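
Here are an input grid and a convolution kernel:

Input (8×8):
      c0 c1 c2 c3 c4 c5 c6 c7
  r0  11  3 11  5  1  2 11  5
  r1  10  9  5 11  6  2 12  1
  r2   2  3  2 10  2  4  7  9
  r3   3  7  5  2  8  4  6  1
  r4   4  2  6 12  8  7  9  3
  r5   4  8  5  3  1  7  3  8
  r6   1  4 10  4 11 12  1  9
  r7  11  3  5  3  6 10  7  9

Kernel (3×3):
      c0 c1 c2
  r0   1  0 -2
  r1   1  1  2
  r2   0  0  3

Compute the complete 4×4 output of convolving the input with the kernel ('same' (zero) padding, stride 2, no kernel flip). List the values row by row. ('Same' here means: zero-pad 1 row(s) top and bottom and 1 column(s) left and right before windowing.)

44 57 16 26
11 18 39 32
18 44 49 48
2 33 58 49

Output[0,0]: The receptive field on the zero-padded input at this output position is [0 0 0 / 0 11 3 / 0 10 9]. Elementwise product with the kernel and sum: 0·1 + 0·-2 + 0·1 + 11·1 + 3·2 + 9·3.
Output[0,1]: The receptive field on the zero-padded input at this output position is [0 0 0 / 3 11 5 / 9 5 11]. Elementwise product with the kernel and sum: 0·1 + 0·-2 + 3·1 + 11·1 + 5·2 + 11·3.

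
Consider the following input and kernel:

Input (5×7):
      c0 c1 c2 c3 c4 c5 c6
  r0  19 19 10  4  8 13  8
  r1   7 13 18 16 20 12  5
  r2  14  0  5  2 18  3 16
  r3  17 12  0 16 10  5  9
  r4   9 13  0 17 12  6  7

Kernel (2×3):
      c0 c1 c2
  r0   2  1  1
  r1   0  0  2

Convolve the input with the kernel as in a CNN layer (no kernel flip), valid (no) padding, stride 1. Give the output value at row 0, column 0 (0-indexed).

The receptive field on the input at this output position is [19 19 10 / 7 13 18]. Elementwise product with the kernel and sum: 19·2 + 19·1 + 10·1 + 18·2.

103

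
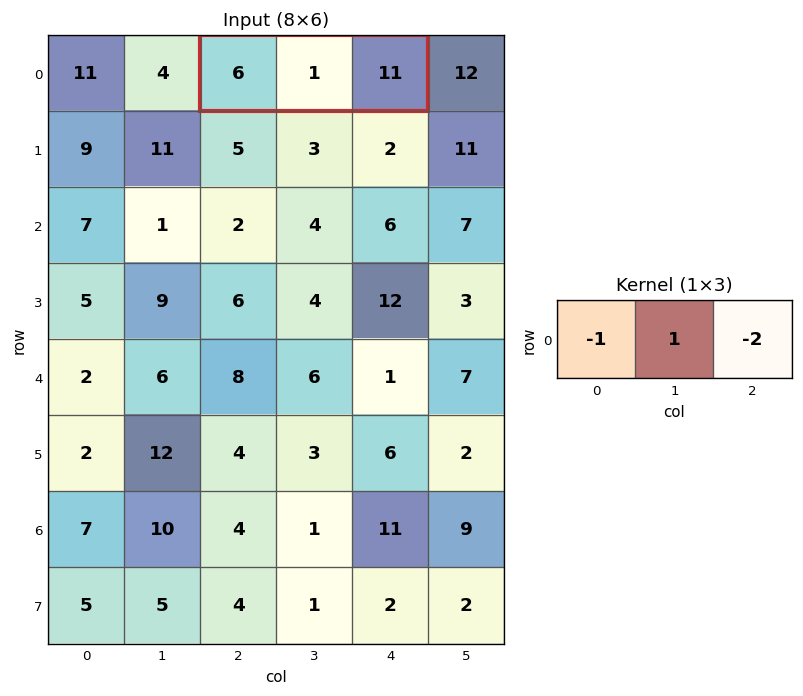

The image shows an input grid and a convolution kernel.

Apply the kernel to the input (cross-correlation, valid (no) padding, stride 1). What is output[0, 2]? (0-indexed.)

-27

The receptive field on the input at this output position is [6 1 11]. Elementwise product with the kernel and sum: 6·-1 + 1·1 + 11·-2.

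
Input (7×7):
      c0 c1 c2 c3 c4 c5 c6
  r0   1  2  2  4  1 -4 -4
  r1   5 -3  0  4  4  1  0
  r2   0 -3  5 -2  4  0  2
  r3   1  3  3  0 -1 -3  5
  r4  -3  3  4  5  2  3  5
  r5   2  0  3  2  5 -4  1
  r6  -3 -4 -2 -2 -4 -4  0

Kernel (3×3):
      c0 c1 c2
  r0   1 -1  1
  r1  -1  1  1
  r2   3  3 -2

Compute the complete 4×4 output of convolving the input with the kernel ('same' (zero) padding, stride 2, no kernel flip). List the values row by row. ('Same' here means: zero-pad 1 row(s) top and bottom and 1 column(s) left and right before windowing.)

24 -13 15 3
-14 25 10 9
8 11 27 -15
-9 -1 -13 -1

Output[0,0]: The receptive field on the zero-padded input at this output position is [0 0 0 / 0 1 2 / 0 5 -3]. Elementwise product with the kernel and sum: 0·1 + 0·-1 + 0·1 + 0·-1 + 1·1 + 2·1 + 0·3 + 5·3 + -3·-2.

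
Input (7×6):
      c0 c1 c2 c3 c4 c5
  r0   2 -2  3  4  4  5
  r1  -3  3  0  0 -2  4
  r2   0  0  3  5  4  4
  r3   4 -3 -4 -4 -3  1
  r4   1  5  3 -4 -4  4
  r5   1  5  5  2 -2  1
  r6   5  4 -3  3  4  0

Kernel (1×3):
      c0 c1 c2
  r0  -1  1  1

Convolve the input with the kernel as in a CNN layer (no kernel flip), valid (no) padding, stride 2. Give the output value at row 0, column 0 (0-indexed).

-1

The receptive field on the input at this output position is [2 -2 3]. Elementwise product with the kernel and sum: 2·-1 + -2·1 + 3·1.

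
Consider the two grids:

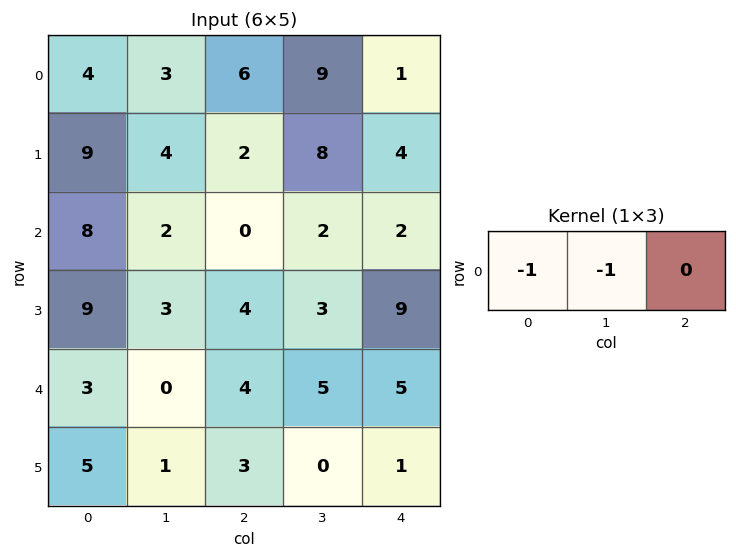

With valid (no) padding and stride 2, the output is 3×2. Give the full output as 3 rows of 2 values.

-7 -15
-10 -2
-3 -9

Output[0,0]: The receptive field on the input at this output position is [4 3 6]. Elementwise product with the kernel and sum: 4·-1 + 3·-1.
Output[0,1]: The receptive field on the input at this output position is [6 9 1]. Elementwise product with the kernel and sum: 6·-1 + 9·-1.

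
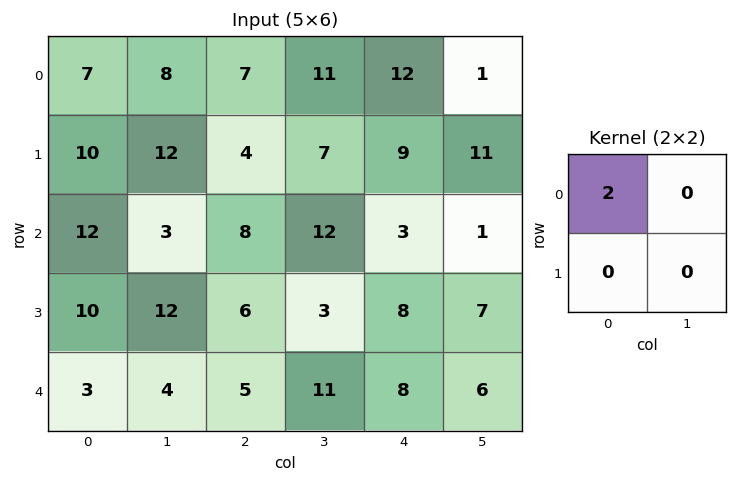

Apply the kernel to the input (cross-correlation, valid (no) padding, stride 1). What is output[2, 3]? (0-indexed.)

The receptive field on the input at this output position is [12 3 / 3 8]. Elementwise product with the kernel and sum: 12·2.

24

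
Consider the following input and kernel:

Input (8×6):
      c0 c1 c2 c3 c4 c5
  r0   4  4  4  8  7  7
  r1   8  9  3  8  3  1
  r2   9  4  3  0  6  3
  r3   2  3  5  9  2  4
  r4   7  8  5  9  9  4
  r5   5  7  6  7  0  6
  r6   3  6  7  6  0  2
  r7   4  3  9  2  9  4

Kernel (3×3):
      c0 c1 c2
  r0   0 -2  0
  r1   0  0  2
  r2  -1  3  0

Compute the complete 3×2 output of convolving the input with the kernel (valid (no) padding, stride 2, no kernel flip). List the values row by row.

Output[0,0]: The receptive field on the input at this output position is [4 4 4 / 8 9 3 / 9 4 3]. Elementwise product with the kernel and sum: 4·-2 + 3·2 + 9·-1 + 4·3.
Output[0,1]: The receptive field on the input at this output position is [4 8 7 / 3 8 3 / 3 0 6]. Elementwise product with the kernel and sum: 8·-2 + 3·2 + 3·-1 + 0·3.

1 -13
19 26
11 -7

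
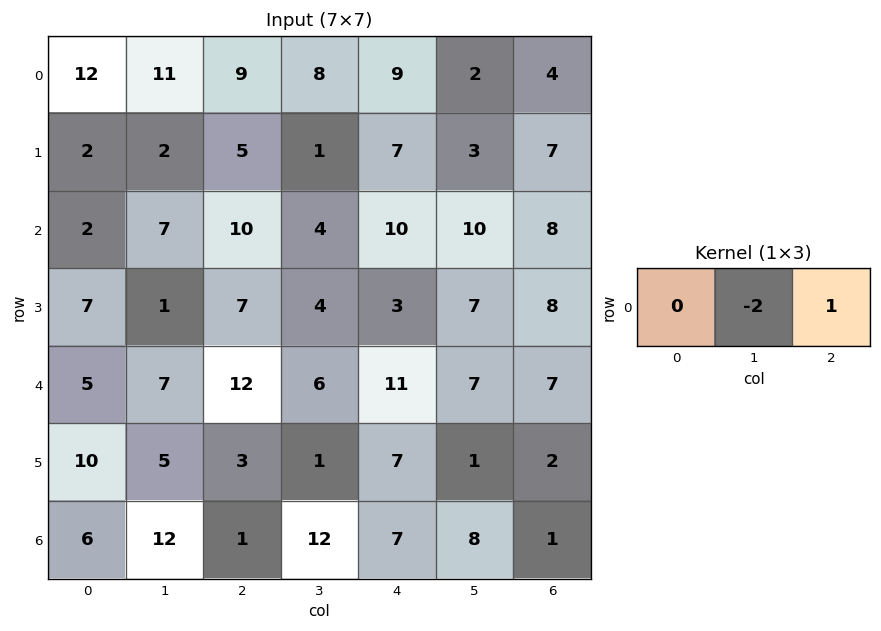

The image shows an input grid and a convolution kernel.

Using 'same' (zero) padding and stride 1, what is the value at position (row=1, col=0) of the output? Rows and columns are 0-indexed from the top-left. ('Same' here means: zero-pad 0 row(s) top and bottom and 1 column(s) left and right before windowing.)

The receptive field on the zero-padded input at this output position is [0 2 2]. Elementwise product with the kernel and sum: 2·-2 + 2·1.

-2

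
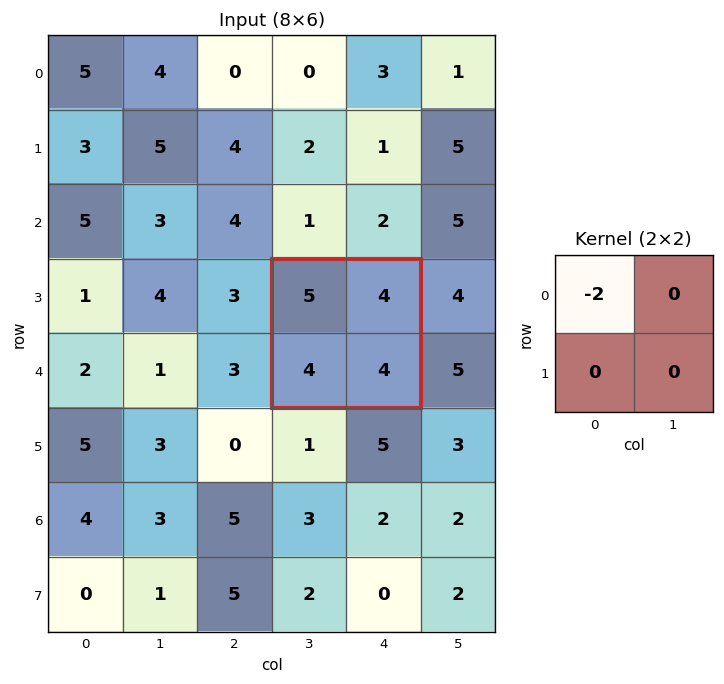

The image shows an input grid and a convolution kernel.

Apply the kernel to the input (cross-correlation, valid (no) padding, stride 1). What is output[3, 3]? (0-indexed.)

-10

The receptive field on the input at this output position is [5 4 / 4 4]. Elementwise product with the kernel and sum: 5·-2.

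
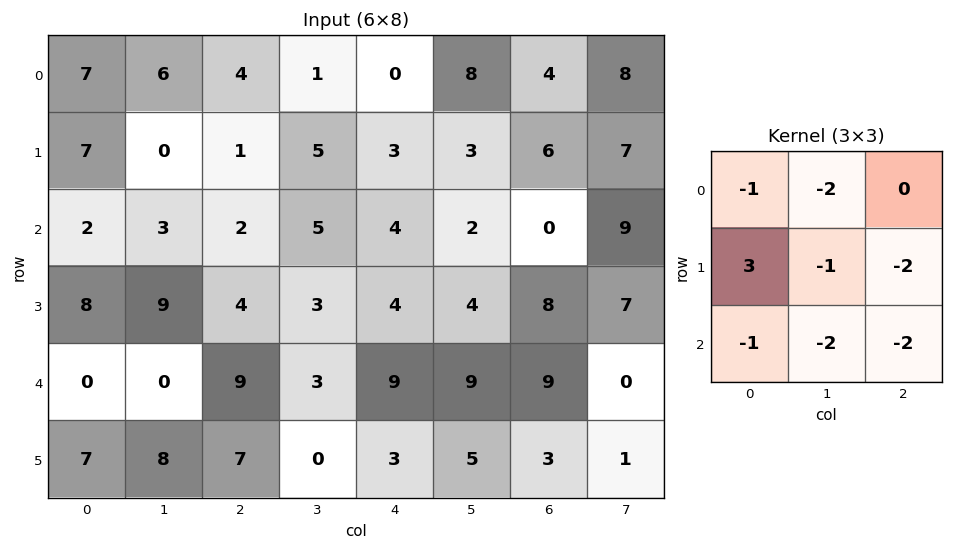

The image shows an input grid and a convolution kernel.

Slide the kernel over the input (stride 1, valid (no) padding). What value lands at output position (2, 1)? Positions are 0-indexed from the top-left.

The receptive field on the input at this output position is [3 2 5 / 9 4 3 / 0 9 3]. Elementwise product with the kernel and sum: 3·-1 + 2·-2 + 9·3 + 4·-1 + 3·-2 + 0·-1 + 9·-2 + 3·-2.

-14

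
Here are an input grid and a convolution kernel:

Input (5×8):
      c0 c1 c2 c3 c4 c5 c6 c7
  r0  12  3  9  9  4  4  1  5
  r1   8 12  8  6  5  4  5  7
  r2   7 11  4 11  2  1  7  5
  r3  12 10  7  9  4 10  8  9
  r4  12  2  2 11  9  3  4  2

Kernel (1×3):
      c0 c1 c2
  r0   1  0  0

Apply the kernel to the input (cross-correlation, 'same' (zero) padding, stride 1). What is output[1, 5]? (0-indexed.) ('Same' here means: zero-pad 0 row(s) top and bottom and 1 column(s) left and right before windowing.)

5

The receptive field on the zero-padded input at this output position is [5 4 5]. Elementwise product with the kernel and sum: 5·1.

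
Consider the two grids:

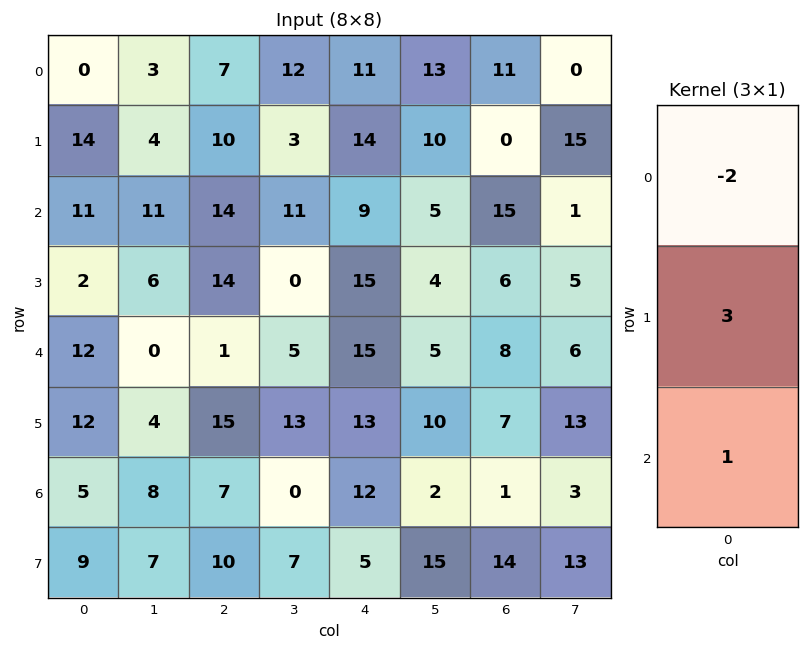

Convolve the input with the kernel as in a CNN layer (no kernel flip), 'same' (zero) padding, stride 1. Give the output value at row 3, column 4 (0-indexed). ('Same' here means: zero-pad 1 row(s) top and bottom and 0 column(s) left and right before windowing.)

The receptive field on the zero-padded input at this output position is [9 / 15 / 15]. Elementwise product with the kernel and sum: 9·-2 + 15·3 + 15·1.

42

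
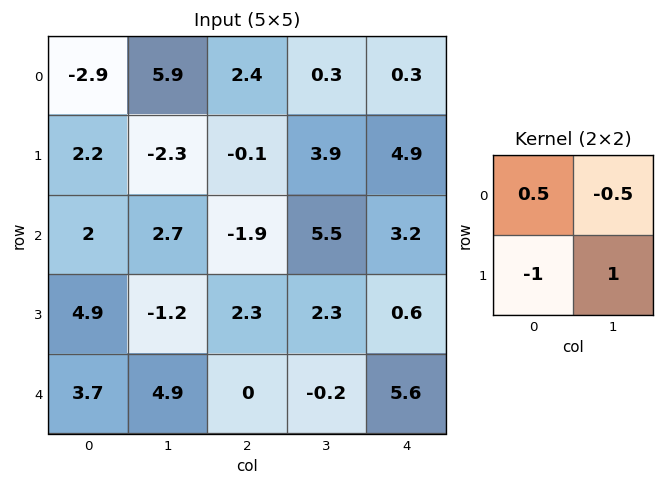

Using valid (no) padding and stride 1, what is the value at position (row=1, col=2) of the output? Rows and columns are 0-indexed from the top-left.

The receptive field on the input at this output position is [-0.1 3.9 / -1.9 5.5]. Elementwise product with the kernel and sum: -0.1·0.5 + 3.9·-0.5 + -1.9·-1 + 5.5·1.

5.4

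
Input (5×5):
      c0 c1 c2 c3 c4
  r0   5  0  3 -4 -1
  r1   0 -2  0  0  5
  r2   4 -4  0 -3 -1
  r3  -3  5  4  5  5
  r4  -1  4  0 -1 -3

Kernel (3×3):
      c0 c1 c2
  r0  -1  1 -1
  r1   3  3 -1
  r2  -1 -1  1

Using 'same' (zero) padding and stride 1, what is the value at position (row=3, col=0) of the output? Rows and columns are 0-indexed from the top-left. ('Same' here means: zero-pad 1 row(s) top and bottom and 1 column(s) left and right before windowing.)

The receptive field on the zero-padded input at this output position is [0 4 -4 / 0 -3 5 / 0 -1 4]. Elementwise product with the kernel and sum: 0·-1 + 4·1 + -4·-1 + 0·3 + -3·3 + 5·-1 + 0·-1 + -1·-1 + 4·1.

-1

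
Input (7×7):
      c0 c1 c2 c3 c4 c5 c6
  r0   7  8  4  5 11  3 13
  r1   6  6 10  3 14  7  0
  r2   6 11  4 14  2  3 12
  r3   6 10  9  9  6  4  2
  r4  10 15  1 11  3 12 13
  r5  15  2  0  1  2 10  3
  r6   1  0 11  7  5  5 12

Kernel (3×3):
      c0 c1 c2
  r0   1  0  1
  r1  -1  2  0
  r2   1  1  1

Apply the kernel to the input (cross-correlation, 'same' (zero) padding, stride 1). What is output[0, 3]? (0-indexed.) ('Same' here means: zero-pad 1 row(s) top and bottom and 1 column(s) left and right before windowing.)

The receptive field on the zero-padded input at this output position is [0 0 0 / 4 5 11 / 10 3 14]. Elementwise product with the kernel and sum: 0·1 + 0·1 + 4·-1 + 5·2 + 10·1 + 3·1 + 14·1.

33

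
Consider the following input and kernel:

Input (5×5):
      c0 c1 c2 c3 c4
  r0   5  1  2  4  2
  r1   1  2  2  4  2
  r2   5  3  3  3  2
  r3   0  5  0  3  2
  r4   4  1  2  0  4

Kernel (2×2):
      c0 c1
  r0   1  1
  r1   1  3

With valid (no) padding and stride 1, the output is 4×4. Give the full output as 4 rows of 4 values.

13 11 20 16
17 16 18 15
23 11 15 14
12 12 5 17

Output[0,0]: The receptive field on the input at this output position is [5 1 / 1 2]. Elementwise product with the kernel and sum: 5·1 + 1·1 + 1·1 + 2·3.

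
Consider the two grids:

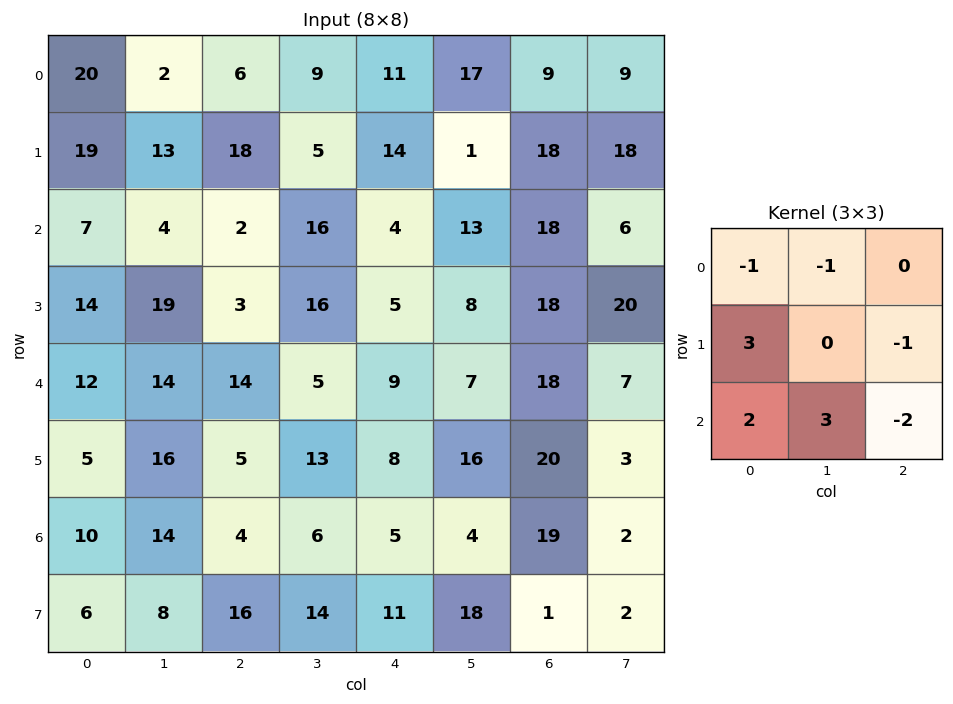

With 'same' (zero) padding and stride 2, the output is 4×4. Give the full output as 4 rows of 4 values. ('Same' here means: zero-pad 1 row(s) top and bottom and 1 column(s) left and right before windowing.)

Output[0,0]: The receptive field on the zero-padded input at this output position is [0 0 0 / 0 20 2 / 0 19 13]. Elementwise product with the kernel and sum: 0·-1 + 0·-1 + 0·3 + 2·-1 + 0·2 + 19·3 + 13·-2.

29 67 60 62
-19 -20 47 44
-45 36 5 74
-17 51 18 9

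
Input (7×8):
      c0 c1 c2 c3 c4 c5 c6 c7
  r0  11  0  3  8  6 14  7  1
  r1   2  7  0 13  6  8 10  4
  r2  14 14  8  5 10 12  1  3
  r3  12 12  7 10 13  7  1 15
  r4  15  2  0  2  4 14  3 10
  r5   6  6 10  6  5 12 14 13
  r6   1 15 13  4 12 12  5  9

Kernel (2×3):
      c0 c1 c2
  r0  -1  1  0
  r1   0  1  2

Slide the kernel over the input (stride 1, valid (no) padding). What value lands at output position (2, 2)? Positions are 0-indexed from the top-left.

33

The receptive field on the input at this output position is [8 5 10 / 7 10 13]. Elementwise product with the kernel and sum: 8·-1 + 5·1 + 10·1 + 13·2.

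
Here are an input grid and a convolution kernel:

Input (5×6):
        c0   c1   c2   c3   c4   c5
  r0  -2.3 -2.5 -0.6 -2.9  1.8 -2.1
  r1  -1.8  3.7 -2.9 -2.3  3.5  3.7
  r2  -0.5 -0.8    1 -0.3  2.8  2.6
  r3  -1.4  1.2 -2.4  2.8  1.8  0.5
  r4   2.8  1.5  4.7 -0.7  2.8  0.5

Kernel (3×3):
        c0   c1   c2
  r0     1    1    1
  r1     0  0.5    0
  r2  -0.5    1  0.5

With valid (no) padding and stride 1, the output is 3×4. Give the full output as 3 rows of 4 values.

Output[0,0]: The receptive field on the input at this output position is [-2.3 -2.5 -0.6 / -1.8 3.7 -2.9 / -0.5 -0.8 1]. Elementwise product with the kernel and sum: -2.3·1 + -2.5·1 + -0.6·1 + 3.7·0.5 + -0.5·-0.5 + -0.8·1 + 1·0.5.

-3.6 -6.2 -2.25 2.8
-0.7 -2.6 3.05 6.95
2.75 2.3 3.25 9.4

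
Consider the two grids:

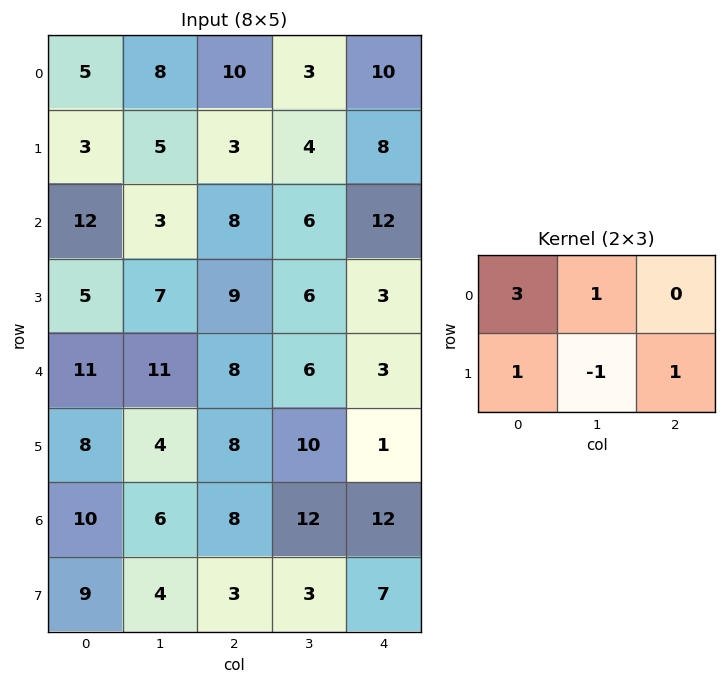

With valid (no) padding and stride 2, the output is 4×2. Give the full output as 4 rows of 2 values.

24 40
46 36
56 29
44 43

Output[0,0]: The receptive field on the input at this output position is [5 8 10 / 3 5 3]. Elementwise product with the kernel and sum: 5·3 + 8·1 + 3·1 + 5·-1 + 3·1.
Output[0,1]: The receptive field on the input at this output position is [10 3 10 / 3 4 8]. Elementwise product with the kernel and sum: 10·3 + 3·1 + 3·1 + 4·-1 + 8·1.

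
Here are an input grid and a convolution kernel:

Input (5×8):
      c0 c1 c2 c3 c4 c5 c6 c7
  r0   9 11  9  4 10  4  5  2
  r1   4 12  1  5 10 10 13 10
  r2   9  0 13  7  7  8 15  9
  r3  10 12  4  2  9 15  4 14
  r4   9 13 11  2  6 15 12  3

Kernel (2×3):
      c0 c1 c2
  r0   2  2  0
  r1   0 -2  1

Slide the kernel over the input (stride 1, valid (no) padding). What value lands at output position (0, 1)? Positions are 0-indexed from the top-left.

The receptive field on the input at this output position is [11 9 4 / 12 1 5]. Elementwise product with the kernel and sum: 11·2 + 9·2 + 1·-2 + 5·1.

43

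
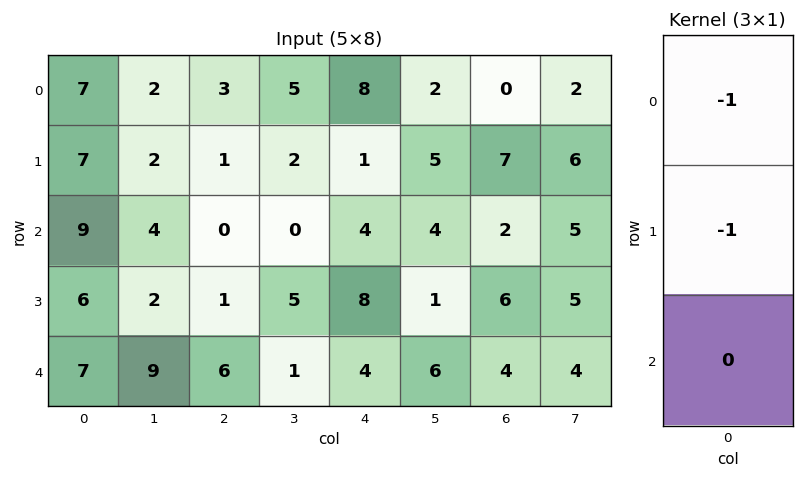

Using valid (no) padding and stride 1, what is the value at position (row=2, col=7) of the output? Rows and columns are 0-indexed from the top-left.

-10

The receptive field on the input at this output position is [5 / 5 / 4]. Elementwise product with the kernel and sum: 5·-1 + 5·-1.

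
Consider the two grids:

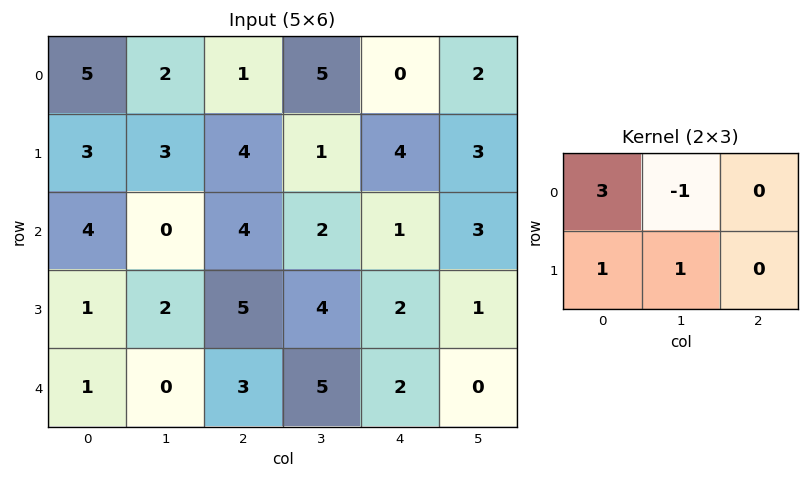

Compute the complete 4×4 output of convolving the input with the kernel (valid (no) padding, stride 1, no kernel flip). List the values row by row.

19 12 3 20
10 9 17 2
15 3 19 11
2 4 19 17

Output[0,0]: The receptive field on the input at this output position is [5 2 1 / 3 3 4]. Elementwise product with the kernel and sum: 5·3 + 2·-1 + 3·1 + 3·1.
Output[0,1]: The receptive field on the input at this output position is [2 1 5 / 3 4 1]. Elementwise product with the kernel and sum: 2·3 + 1·-1 + 3·1 + 4·1.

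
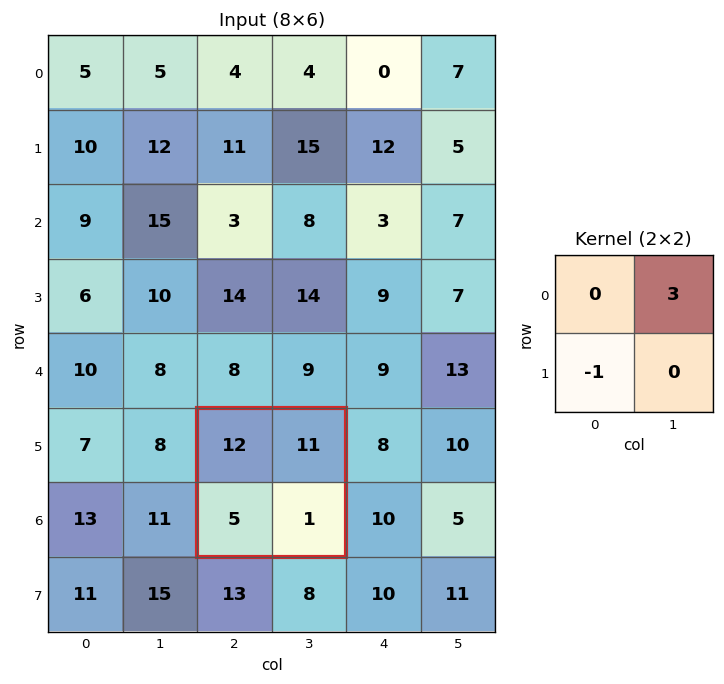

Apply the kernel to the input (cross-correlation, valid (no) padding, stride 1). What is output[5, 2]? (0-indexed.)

The receptive field on the input at this output position is [12 11 / 5 1]. Elementwise product with the kernel and sum: 11·3 + 5·-1.

28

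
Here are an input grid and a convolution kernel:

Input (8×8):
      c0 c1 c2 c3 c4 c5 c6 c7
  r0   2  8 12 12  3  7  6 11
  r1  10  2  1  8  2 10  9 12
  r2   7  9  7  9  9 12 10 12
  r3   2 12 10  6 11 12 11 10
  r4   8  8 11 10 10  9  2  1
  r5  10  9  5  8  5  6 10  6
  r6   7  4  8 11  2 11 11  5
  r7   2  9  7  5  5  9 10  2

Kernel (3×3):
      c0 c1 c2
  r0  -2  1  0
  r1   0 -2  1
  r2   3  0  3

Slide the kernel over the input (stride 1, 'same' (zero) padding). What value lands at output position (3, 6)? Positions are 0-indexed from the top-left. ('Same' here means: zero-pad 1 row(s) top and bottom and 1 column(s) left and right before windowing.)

The receptive field on the zero-padded input at this output position is [12 10 12 / 12 11 10 / 9 2 1]. Elementwise product with the kernel and sum: 12·-2 + 10·1 + 11·-2 + 10·1 + 9·3 + 1·3.

4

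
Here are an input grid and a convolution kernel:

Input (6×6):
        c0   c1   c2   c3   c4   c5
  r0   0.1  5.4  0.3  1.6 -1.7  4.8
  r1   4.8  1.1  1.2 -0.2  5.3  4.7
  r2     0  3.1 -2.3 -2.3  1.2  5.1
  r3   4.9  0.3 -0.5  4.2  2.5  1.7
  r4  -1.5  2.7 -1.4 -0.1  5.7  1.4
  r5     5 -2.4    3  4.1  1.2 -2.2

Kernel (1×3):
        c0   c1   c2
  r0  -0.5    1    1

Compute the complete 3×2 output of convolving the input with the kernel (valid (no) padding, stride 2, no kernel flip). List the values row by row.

Output[0,0]: The receptive field on the input at this output position is [0.1 5.4 0.3]. Elementwise product with the kernel and sum: 0.1·-0.5 + 5.4·1 + 0.3·1.

5.65 -0.25
0.8 0.05
2.05 6.3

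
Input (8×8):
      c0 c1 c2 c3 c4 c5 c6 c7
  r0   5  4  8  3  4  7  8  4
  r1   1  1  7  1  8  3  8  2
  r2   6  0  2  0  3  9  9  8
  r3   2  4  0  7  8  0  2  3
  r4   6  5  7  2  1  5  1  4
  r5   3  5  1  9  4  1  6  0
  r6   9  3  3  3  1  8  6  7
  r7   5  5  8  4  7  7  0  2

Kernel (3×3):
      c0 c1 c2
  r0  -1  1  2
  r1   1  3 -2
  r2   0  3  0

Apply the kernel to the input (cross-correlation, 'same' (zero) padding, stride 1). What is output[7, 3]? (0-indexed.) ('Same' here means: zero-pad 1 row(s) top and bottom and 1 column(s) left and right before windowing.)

8

The receptive field on the zero-padded input at this output position is [3 3 1 / 8 4 7 / 0 0 0]. Elementwise product with the kernel and sum: 3·-1 + 3·1 + 1·2 + 8·1 + 4·3 + 7·-2 + 0·3.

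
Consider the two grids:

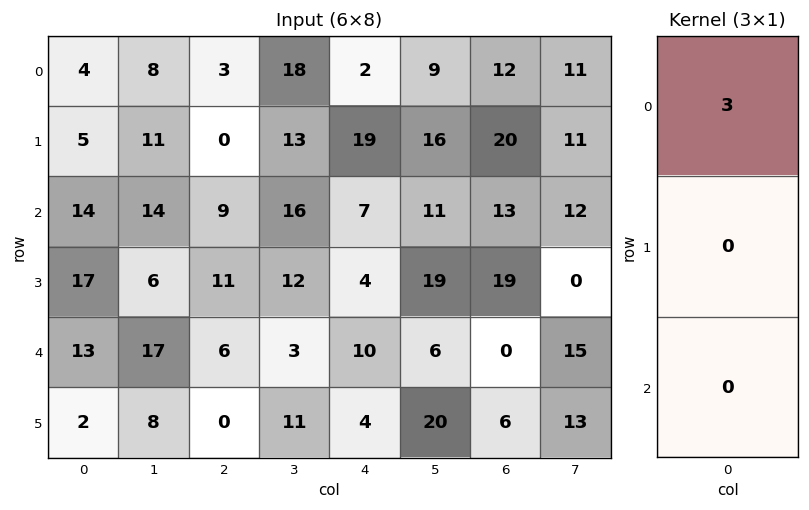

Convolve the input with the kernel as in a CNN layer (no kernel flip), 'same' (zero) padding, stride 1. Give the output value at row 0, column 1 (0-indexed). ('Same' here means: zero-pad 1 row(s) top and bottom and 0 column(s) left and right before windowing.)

0

The receptive field on the zero-padded input at this output position is [0 / 8 / 11]. Elementwise product with the kernel and sum: 0·3.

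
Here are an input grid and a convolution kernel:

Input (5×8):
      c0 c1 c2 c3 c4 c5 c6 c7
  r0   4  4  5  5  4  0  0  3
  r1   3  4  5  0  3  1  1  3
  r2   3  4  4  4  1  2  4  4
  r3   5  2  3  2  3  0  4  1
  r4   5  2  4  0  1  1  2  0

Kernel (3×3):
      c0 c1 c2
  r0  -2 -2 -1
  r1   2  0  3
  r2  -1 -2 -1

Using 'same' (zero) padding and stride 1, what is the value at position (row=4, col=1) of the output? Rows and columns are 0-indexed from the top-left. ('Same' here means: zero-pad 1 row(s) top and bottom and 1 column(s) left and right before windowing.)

The receptive field on the zero-padded input at this output position is [5 2 3 / 5 2 4 / 0 0 0]. Elementwise product with the kernel and sum: 5·-2 + 2·-2 + 3·-1 + 5·2 + 4·3 + 0·-1 + 0·-2 + 0·-1.

5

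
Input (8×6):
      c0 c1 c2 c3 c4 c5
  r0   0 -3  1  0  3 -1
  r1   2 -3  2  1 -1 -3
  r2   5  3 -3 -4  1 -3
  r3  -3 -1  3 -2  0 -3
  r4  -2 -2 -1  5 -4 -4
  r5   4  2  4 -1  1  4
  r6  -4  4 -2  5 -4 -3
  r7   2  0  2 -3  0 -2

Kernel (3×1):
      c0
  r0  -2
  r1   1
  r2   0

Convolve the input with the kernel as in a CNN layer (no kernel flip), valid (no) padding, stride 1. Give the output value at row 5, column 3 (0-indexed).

7

The receptive field on the input at this output position is [-1 / 5 / -3]. Elementwise product with the kernel and sum: -1·-2 + 5·1.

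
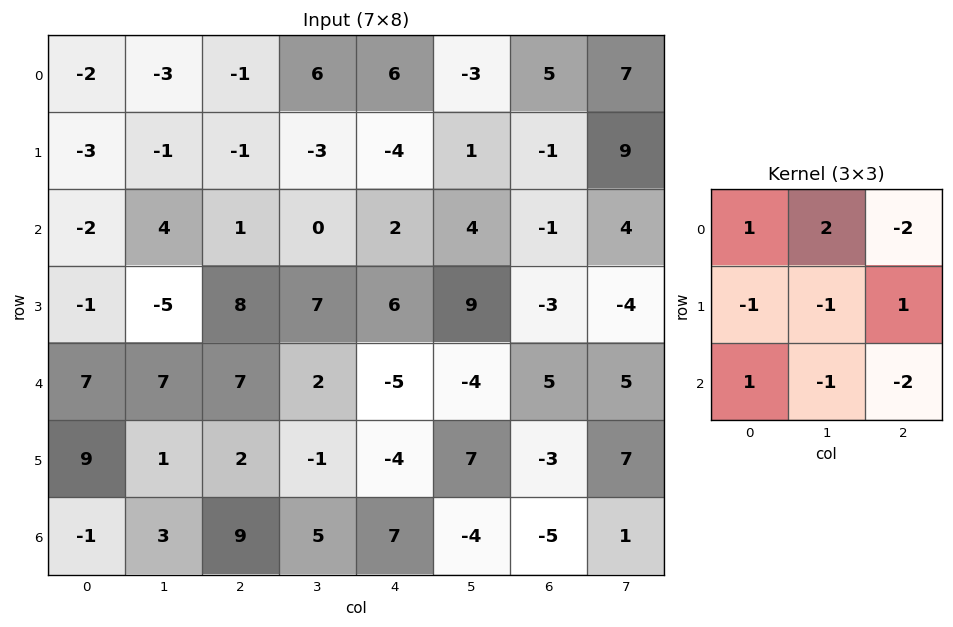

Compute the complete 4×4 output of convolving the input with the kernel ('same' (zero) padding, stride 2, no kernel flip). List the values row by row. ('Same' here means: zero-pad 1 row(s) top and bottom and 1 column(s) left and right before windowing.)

Output[0,0]: The receptive field on the zero-padded input at this output position is [0 0 0 / 0 -2 -3 / 0 -3 -1]. Elementwise product with the kernel and sum: 0·1 + 0·2 + 0·-2 + 0·-1 + -2·-1 + -3·1 + 0·1 + -3·-1 + -1·-2.
Output[0,1]: The receptive field on the zero-padded input at this output position is [0 0 0 / -3 -1 6 / -1 -1 -3]. Elementwise product with the kernel and sum: 0·1 + 0·2 + 0·-2 + -3·-1 + -1·-1 + 6·1 + -1·1 + -1·-1 + -3·-2.

4 16 -16 -11
13 -29 -28 2
-3 -14 -11 11
20 0 -39 -3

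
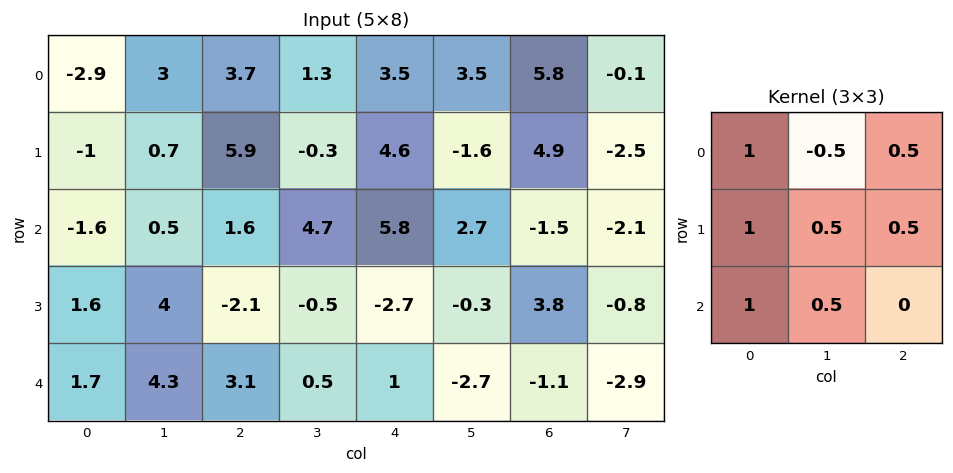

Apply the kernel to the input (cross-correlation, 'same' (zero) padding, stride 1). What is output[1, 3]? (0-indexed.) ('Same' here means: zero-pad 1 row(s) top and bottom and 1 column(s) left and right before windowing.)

16.8

The receptive field on the zero-padded input at this output position is [3.7 1.3 3.5 / 5.9 -0.3 4.6 / 1.6 4.7 5.8]. Elementwise product with the kernel and sum: 3.7·1 + 1.3·-0.5 + 3.5·0.5 + 5.9·1 + -0.3·0.5 + 4.6·0.5 + 1.6·1 + 4.7·0.5.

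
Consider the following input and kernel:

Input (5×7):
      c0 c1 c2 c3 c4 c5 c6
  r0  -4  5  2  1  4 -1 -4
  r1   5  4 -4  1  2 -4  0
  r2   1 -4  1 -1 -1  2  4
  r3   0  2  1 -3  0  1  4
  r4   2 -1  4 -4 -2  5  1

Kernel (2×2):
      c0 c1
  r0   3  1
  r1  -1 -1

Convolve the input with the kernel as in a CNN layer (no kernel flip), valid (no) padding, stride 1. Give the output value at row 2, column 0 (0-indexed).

-3

The receptive field on the input at this output position is [1 -4 / 0 2]. Elementwise product with the kernel and sum: 1·3 + -4·1 + 0·-1 + 2·-1.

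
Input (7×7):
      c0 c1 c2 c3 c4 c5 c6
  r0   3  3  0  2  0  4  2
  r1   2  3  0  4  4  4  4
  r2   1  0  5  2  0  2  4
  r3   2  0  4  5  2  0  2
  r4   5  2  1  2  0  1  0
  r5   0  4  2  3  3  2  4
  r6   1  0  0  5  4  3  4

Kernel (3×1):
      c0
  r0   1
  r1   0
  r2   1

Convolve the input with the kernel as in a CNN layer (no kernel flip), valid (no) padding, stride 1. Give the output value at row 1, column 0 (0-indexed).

The receptive field on the input at this output position is [2 / 1 / 2]. Elementwise product with the kernel and sum: 2·1 + 2·1.

4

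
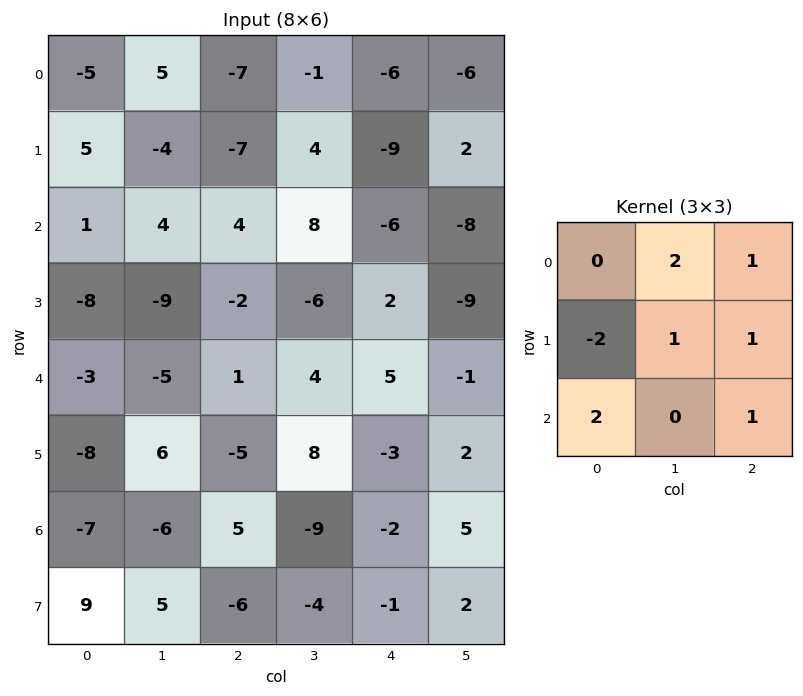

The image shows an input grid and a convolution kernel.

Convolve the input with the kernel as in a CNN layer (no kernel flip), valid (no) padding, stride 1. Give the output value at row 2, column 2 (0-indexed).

17

The receptive field on the input at this output position is [4 8 -6 / -2 -6 2 / 1 4 5]. Elementwise product with the kernel and sum: 8·2 + -6·1 + -2·-2 + -6·1 + 2·1 + 1·2 + 5·1.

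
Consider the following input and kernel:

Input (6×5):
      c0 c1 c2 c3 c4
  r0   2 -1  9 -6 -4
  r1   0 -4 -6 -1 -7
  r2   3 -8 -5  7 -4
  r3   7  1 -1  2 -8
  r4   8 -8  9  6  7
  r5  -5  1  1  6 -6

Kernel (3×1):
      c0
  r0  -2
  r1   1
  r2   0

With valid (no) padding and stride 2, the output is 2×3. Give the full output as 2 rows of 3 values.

-4 -24 1
1 9 0

Output[0,0]: The receptive field on the input at this output position is [2 / 0 / 3]. Elementwise product with the kernel and sum: 2·-2 + 0·1.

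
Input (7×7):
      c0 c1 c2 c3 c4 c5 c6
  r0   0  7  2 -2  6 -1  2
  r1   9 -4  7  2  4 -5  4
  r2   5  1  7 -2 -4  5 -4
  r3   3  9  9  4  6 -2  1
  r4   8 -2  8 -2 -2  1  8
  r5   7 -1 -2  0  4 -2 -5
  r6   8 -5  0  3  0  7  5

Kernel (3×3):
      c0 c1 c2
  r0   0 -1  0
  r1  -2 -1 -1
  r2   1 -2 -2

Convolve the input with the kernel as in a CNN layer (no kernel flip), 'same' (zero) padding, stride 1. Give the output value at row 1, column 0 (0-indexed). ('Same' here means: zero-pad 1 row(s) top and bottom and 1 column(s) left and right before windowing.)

The receptive field on the zero-padded input at this output position is [0 0 7 / 0 9 -4 / 0 5 1]. Elementwise product with the kernel and sum: 0·-1 + 0·-2 + 9·-1 + -4·-1 + 0·1 + 5·-2 + 1·-2.

-17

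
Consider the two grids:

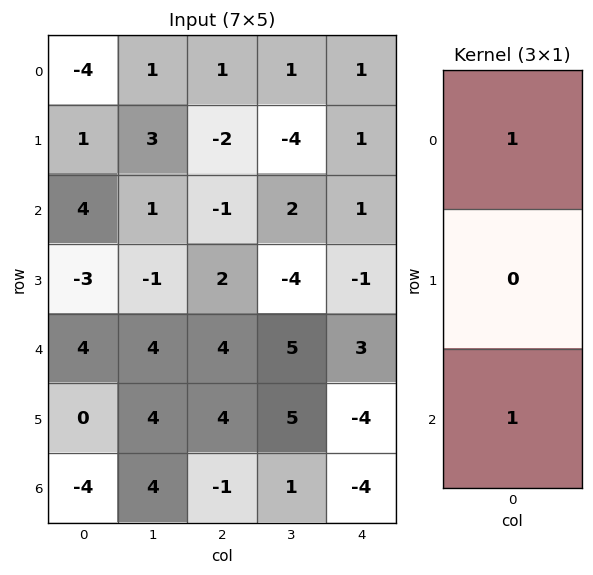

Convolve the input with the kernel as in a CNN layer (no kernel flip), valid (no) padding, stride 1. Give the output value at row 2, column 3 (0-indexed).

7

The receptive field on the input at this output position is [2 / -4 / 5]. Elementwise product with the kernel and sum: 2·1 + 5·1.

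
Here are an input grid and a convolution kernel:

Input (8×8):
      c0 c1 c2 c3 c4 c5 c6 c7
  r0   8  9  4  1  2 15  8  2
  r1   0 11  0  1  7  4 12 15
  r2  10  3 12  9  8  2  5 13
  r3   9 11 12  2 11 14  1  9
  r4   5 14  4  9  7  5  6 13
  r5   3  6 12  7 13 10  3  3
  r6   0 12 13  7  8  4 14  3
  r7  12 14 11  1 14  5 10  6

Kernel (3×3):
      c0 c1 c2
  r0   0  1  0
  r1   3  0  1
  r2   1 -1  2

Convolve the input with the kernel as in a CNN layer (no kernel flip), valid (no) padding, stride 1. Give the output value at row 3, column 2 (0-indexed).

52

The receptive field on the input at this output position is [12 2 11 / 4 9 7 / 12 7 13]. Elementwise product with the kernel and sum: 2·1 + 4·3 + 7·1 + 12·1 + 7·-1 + 13·2.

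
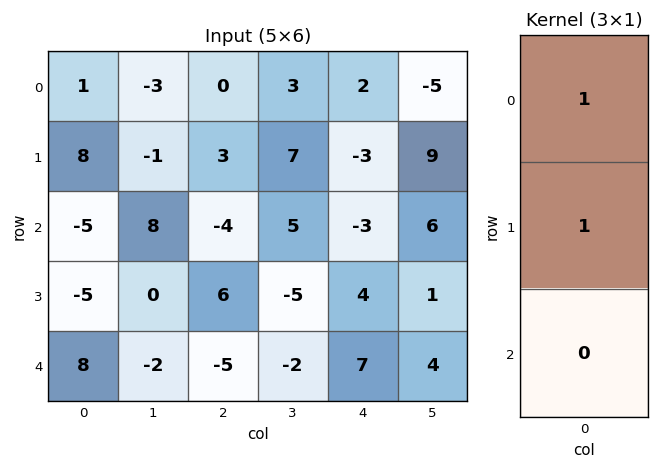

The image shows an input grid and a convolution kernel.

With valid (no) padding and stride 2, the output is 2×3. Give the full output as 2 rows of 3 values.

9 3 -1
-10 2 1

Output[0,0]: The receptive field on the input at this output position is [1 / 8 / -5]. Elementwise product with the kernel and sum: 1·1 + 8·1.
Output[0,1]: The receptive field on the input at this output position is [0 / 3 / -4]. Elementwise product with the kernel and sum: 0·1 + 3·1.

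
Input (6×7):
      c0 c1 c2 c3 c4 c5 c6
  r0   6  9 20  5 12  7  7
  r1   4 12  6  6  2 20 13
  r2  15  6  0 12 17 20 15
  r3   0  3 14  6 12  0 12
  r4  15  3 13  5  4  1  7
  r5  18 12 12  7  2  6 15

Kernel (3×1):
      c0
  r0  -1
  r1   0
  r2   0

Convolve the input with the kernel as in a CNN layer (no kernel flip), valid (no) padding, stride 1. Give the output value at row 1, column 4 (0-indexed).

-2

The receptive field on the input at this output position is [2 / 17 / 12]. Elementwise product with the kernel and sum: 2·-1.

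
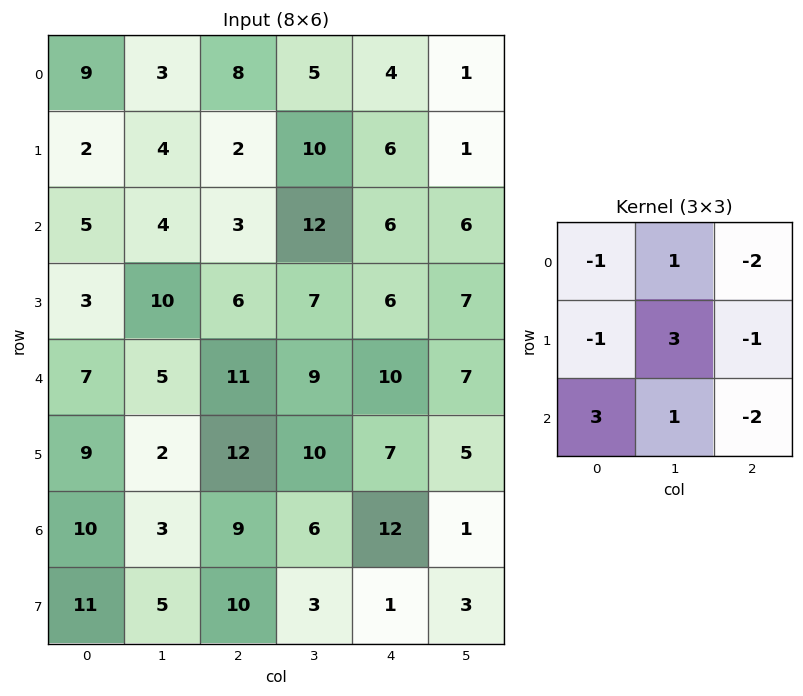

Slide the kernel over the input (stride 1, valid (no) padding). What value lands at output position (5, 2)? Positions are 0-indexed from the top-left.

The receptive field on the input at this output position is [12 10 7 / 9 6 12 / 10 3 1]. Elementwise product with the kernel and sum: 12·-1 + 10·1 + 7·-2 + 9·-1 + 6·3 + 12·-1 + 10·3 + 3·1 + 1·-2.

12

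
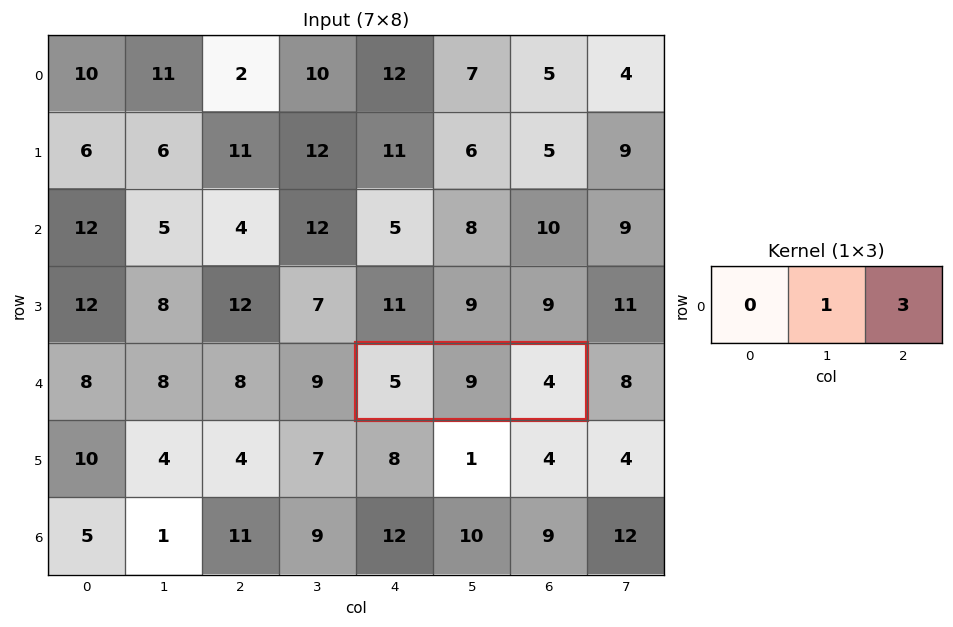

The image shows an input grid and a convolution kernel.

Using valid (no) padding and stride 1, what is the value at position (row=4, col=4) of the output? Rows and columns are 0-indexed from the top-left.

21

The receptive field on the input at this output position is [5 9 4]. Elementwise product with the kernel and sum: 9·1 + 4·3.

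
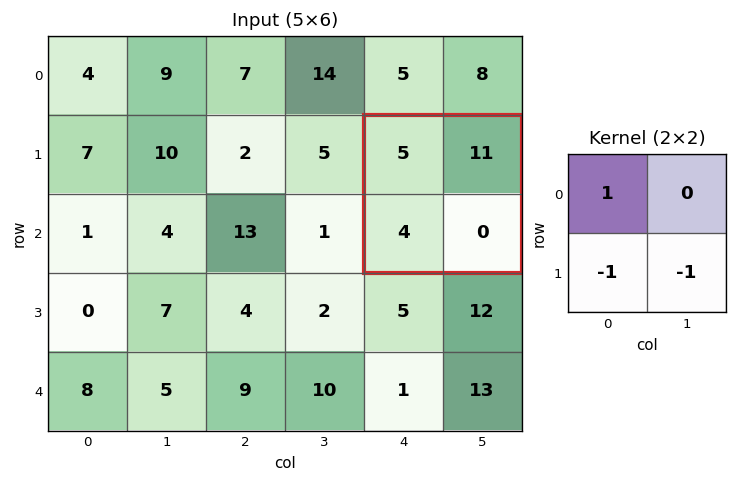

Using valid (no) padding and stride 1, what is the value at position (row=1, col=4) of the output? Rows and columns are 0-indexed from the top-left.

1

The receptive field on the input at this output position is [5 11 / 4 0]. Elementwise product with the kernel and sum: 5·1 + 4·-1 + 0·-1.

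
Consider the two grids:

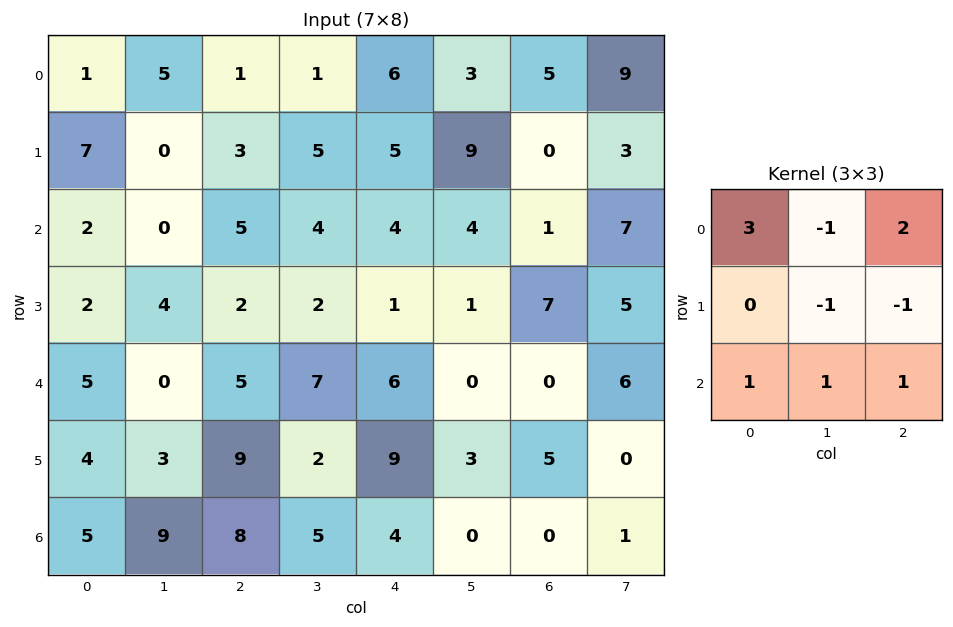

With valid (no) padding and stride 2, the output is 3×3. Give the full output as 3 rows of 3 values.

Output[0,0]: The receptive field on the input at this output position is [1 5 1 / 7 0 3 / 2 0 5]. Elementwise product with the kernel and sum: 1·3 + 5·-1 + 1·2 + 0·-1 + 3·-1 + 2·1 + 0·1 + 5·1.

4 17 25
20 34 8
35 26 14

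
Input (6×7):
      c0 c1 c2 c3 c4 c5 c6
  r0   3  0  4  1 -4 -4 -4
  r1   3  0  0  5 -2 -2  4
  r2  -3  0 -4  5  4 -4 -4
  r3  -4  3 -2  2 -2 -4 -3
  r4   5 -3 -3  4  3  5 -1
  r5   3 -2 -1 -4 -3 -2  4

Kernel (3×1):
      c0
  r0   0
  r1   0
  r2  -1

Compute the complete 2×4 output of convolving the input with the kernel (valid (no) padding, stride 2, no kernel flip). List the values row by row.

Output[0,0]: The receptive field on the input at this output position is [3 / 3 / -3]. Elementwise product with the kernel and sum: -3·-1.

3 4 -4 4
-5 3 -3 1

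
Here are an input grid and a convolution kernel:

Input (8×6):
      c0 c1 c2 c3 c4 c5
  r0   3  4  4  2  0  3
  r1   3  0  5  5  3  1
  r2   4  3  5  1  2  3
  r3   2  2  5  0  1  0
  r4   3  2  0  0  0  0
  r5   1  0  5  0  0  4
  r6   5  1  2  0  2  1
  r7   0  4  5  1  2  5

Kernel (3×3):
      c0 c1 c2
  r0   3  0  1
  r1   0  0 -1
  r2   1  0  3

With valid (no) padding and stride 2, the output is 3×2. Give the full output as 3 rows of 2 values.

27 20
15 16
15 8

Output[0,0]: The receptive field on the input at this output position is [3 4 4 / 3 0 5 / 4 3 5]. Elementwise product with the kernel and sum: 3·3 + 4·1 + 5·-1 + 4·1 + 5·3.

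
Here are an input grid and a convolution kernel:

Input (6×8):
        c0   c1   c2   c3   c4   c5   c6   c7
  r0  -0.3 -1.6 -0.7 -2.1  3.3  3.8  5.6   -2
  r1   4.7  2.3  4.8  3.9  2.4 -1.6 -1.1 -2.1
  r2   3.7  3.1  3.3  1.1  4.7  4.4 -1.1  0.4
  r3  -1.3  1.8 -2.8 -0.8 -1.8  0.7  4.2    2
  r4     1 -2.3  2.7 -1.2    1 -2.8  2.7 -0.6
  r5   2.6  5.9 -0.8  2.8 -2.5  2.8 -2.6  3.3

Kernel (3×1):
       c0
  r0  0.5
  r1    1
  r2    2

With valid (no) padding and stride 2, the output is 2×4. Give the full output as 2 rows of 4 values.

11.95 11.05 13.45 -0.5
2.55 4.25 2.55 9.05

Output[0,0]: The receptive field on the input at this output position is [-0.3 / 4.7 / 3.7]. Elementwise product with the kernel and sum: -0.3·0.5 + 4.7·1 + 3.7·2.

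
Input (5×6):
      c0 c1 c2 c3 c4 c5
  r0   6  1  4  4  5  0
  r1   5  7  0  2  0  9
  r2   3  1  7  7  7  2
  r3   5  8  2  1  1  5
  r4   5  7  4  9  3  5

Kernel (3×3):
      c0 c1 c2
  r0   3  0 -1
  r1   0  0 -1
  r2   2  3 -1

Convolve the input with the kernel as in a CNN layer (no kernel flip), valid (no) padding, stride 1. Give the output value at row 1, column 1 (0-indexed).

33

The receptive field on the input at this output position is [7 0 2 / 1 7 7 / 8 2 1]. Elementwise product with the kernel and sum: 7·3 + 2·-1 + 7·-1 + 8·2 + 2·3 + 1·-1.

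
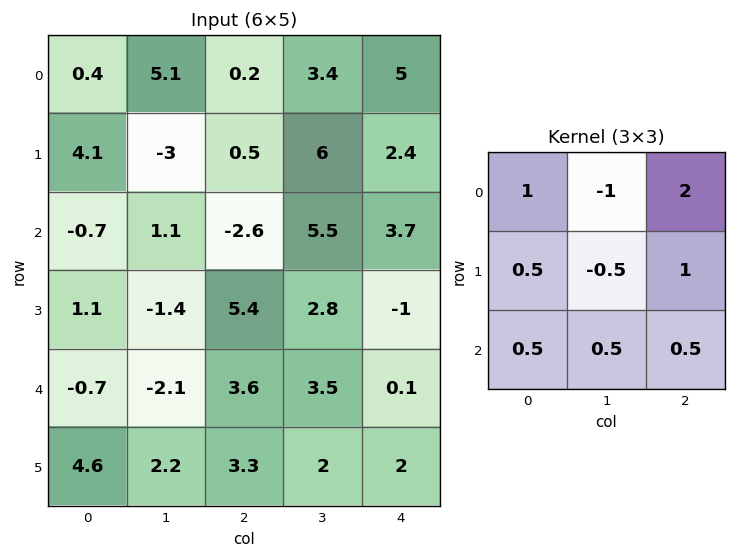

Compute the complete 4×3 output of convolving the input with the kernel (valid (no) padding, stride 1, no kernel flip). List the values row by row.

-1.35 17.95 9.75
7.15 19.25 2.55
0.05 16.6 3.2
22.65 3.2 4.4

Output[0,0]: The receptive field on the input at this output position is [0.4 5.1 0.2 / 4.1 -3 0.5 / -0.7 1.1 -2.6]. Elementwise product with the kernel and sum: 0.4·1 + 5.1·-1 + 0.2·2 + 4.1·0.5 + -3·-0.5 + 0.5·1 + -0.7·0.5 + 1.1·0.5 + -2.6·0.5.
Output[0,1]: The receptive field on the input at this output position is [5.1 0.2 3.4 / -3 0.5 6 / 1.1 -2.6 5.5]. Elementwise product with the kernel and sum: 5.1·1 + 0.2·-1 + 3.4·2 + -3·0.5 + 0.5·-0.5 + 6·1 + 1.1·0.5 + -2.6·0.5 + 5.5·0.5.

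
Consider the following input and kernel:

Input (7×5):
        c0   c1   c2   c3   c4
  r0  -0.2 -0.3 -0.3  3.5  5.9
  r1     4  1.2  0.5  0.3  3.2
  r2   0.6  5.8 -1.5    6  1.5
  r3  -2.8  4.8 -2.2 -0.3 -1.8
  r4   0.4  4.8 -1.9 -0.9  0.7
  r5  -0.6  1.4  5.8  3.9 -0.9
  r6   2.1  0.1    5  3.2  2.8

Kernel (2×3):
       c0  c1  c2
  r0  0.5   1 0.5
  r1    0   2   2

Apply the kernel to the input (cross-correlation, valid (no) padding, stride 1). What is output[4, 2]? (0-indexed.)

The receptive field on the input at this output position is [-1.9 -0.9 0.7 / 5.8 3.9 -0.9]. Elementwise product with the kernel and sum: -1.9·0.5 + -0.9·1 + 0.7·0.5 + 3.9·2 + -0.9·2.

4.5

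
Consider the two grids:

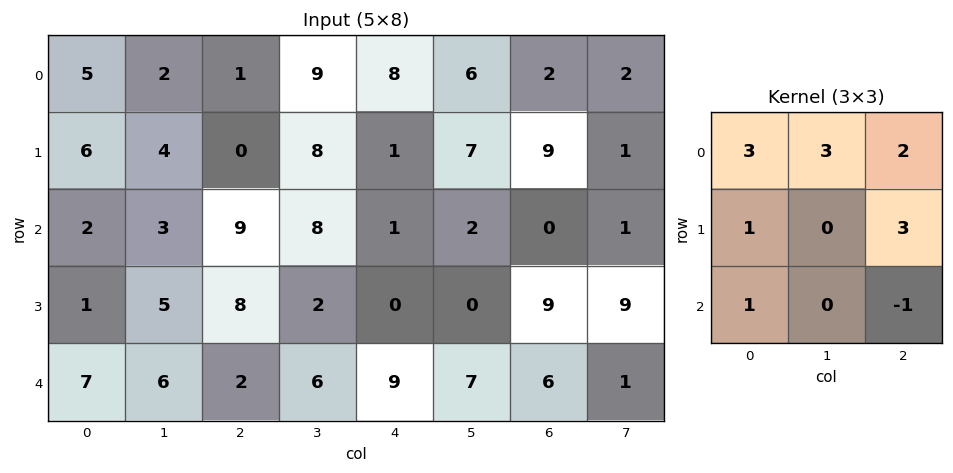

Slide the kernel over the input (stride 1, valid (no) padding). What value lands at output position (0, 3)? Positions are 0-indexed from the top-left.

The receptive field on the input at this output position is [9 8 6 / 8 1 7 / 8 1 2]. Elementwise product with the kernel and sum: 9·3 + 8·3 + 6·2 + 8·1 + 7·3 + 8·1 + 2·-1.

98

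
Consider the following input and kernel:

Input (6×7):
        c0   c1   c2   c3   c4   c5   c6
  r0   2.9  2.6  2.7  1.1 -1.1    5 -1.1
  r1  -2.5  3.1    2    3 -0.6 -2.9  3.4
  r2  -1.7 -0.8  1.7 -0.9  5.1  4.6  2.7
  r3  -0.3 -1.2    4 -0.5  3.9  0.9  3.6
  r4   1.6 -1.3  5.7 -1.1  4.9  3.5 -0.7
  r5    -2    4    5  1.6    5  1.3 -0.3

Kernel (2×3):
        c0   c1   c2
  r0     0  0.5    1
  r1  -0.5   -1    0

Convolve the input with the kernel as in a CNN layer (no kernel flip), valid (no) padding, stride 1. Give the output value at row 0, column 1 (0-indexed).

The receptive field on the input at this output position is [2.6 2.7 1.1 / 3.1 2 3]. Elementwise product with the kernel and sum: 2.7·0.5 + 1.1·1 + 3.1·-0.5 + 2·-1.

-1.1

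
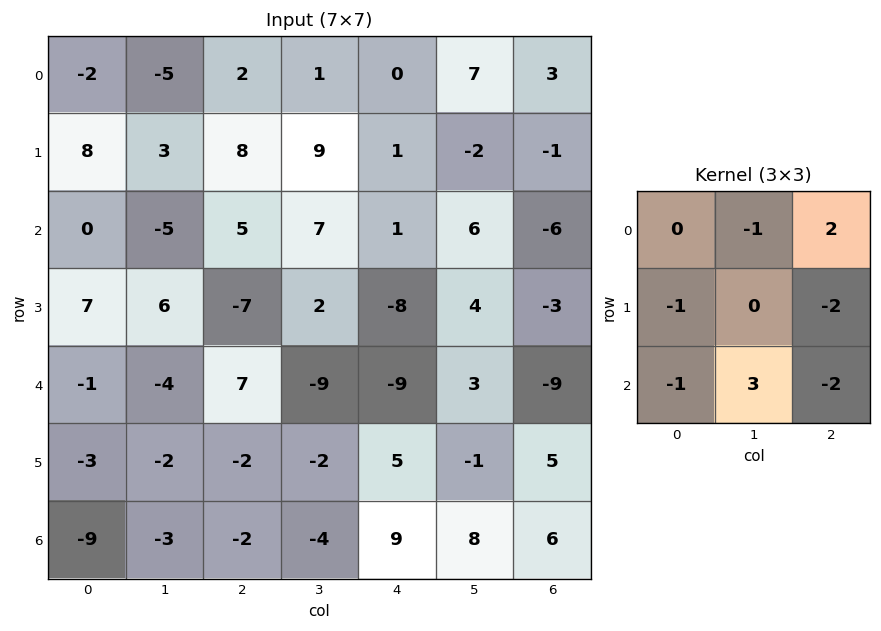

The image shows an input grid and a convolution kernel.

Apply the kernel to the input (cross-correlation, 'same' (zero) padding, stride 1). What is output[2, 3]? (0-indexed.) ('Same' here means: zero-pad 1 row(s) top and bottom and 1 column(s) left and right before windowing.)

The receptive field on the zero-padded input at this output position is [8 9 1 / 5 7 1 / -7 2 -8]. Elementwise product with the kernel and sum: 9·-1 + 1·2 + 5·-1 + 1·-2 + -7·-1 + 2·3 + -8·-2.

15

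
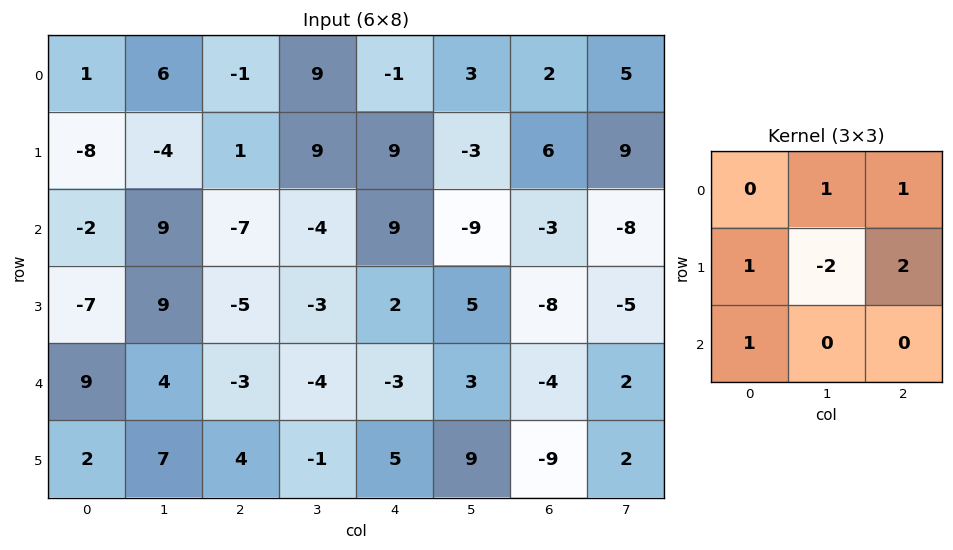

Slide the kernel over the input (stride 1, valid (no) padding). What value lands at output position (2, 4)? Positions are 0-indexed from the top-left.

-39

The receptive field on the input at this output position is [9 -9 -3 / 2 5 -8 / -3 3 -4]. Elementwise product with the kernel and sum: -9·1 + -3·1 + 2·1 + 5·-2 + -8·2 + -3·1.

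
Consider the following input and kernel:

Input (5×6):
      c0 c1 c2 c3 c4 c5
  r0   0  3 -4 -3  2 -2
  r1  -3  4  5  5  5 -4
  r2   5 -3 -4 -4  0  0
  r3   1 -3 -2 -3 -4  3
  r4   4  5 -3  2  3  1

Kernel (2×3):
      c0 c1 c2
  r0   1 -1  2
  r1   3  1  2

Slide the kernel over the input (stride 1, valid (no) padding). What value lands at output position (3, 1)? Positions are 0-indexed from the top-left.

9

The receptive field on the input at this output position is [-3 -2 -3 / 5 -3 2]. Elementwise product with the kernel and sum: -3·1 + -2·-1 + -3·2 + 5·3 + -3·1 + 2·2.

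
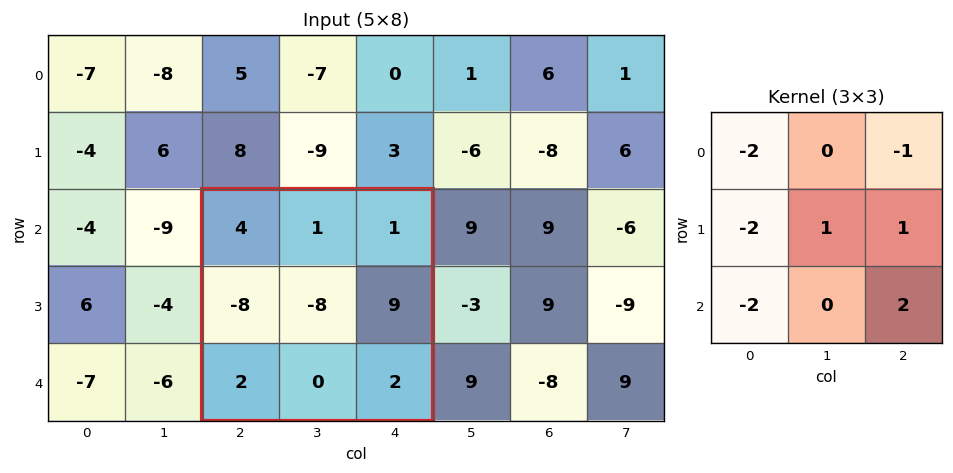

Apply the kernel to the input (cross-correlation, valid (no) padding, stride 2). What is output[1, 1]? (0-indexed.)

8

The receptive field on the input at this output position is [4 1 1 / -8 -8 9 / 2 0 2]. Elementwise product with the kernel and sum: 4·-2 + 1·-1 + -8·-2 + -8·1 + 9·1 + 2·-2 + 2·2.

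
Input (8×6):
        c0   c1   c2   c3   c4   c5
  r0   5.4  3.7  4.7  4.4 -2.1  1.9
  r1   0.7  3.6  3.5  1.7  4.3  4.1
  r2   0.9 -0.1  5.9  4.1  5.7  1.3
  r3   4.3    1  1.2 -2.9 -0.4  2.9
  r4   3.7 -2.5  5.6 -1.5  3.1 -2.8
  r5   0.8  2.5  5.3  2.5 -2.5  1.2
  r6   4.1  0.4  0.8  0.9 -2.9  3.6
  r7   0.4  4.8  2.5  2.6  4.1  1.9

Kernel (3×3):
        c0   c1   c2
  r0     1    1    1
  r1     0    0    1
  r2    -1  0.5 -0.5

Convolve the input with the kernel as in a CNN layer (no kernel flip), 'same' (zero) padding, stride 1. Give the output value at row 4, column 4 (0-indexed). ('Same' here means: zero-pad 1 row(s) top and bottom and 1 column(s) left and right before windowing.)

-7.55

The receptive field on the zero-padded input at this output position is [-2.9 -0.4 2.9 / -1.5 3.1 -2.8 / 2.5 -2.5 1.2]. Elementwise product with the kernel and sum: -2.9·1 + -0.4·1 + 2.9·1 + -2.8·1 + 2.5·-1 + -2.5·0.5 + 1.2·-0.5.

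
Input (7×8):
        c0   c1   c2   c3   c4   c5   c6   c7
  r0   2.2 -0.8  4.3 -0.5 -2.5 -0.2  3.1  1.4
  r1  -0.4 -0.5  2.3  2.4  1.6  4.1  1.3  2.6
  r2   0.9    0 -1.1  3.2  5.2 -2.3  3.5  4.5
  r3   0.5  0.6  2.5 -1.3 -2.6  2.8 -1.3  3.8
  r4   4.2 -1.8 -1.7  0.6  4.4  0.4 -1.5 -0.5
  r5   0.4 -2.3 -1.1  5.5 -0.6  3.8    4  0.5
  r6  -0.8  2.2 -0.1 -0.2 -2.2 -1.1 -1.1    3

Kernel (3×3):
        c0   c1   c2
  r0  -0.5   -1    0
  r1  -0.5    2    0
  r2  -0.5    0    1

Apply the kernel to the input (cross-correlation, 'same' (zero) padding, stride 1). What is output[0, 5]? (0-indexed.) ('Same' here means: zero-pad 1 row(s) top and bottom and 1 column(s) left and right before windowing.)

1.35

The receptive field on the zero-padded input at this output position is [0 0 0 / -2.5 -0.2 3.1 / 1.6 4.1 1.3]. Elementwise product with the kernel and sum: 0·-0.5 + 0·-1 + -2.5·-0.5 + -0.2·2 + 1.6·-0.5 + 1.3·1.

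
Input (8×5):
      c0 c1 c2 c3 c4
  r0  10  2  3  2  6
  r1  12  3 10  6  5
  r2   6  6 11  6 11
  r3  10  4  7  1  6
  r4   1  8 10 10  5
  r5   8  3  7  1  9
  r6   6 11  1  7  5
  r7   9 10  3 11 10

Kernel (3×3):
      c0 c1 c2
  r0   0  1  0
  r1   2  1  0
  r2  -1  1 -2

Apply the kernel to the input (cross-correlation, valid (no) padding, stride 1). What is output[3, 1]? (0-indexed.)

The receptive field on the input at this output position is [4 7 1 / 8 10 10 / 3 7 1]. Elementwise product with the kernel and sum: 7·1 + 8·2 + 10·1 + 3·-1 + 7·1 + 1·-2.

35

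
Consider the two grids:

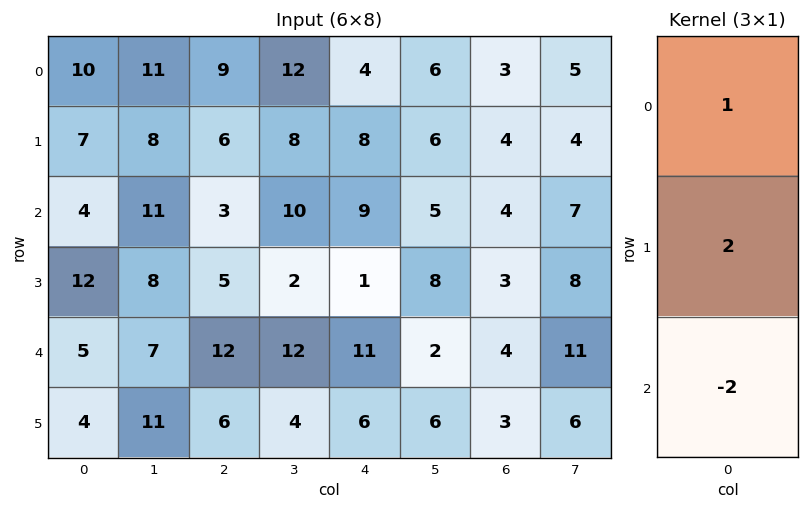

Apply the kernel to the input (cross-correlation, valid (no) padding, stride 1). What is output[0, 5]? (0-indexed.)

8

The receptive field on the input at this output position is [6 / 6 / 5]. Elementwise product with the kernel and sum: 6·1 + 6·2 + 5·-2.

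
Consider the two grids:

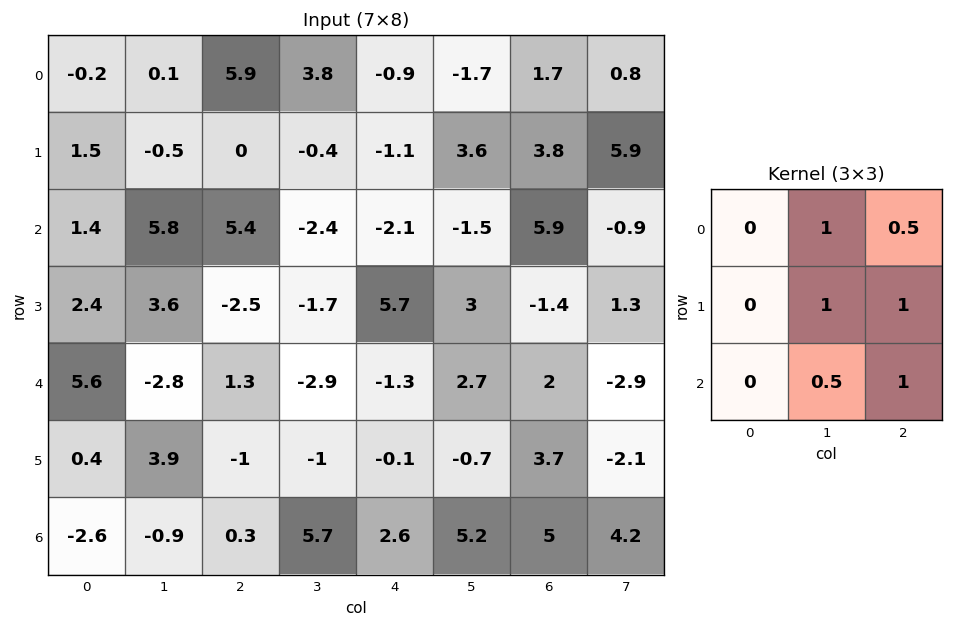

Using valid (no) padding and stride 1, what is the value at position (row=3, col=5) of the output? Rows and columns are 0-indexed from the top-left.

The receptive field on the input at this output position is [3 -1.4 1.3 / 2.7 2 -2.9 / -0.7 3.7 -2.1]. Elementwise product with the kernel and sum: -1.4·1 + 1.3·0.5 + 2·1 + -2.9·1 + 3.7·0.5 + -2.1·1.

-1.9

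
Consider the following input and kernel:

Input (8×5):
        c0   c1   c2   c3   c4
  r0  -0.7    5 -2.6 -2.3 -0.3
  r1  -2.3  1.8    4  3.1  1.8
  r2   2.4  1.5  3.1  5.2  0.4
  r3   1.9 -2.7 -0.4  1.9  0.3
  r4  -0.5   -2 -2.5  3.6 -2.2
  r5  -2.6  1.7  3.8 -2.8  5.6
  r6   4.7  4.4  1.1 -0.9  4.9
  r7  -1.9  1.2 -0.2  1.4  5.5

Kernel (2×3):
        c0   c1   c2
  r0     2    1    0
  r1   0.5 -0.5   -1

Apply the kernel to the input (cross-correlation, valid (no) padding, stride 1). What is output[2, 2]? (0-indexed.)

The receptive field on the input at this output position is [3.1 5.2 0.4 / -0.4 1.9 0.3]. Elementwise product with the kernel and sum: 3.1·2 + 5.2·1 + -0.4·0.5 + 1.9·-0.5 + 0.3·-1.

9.95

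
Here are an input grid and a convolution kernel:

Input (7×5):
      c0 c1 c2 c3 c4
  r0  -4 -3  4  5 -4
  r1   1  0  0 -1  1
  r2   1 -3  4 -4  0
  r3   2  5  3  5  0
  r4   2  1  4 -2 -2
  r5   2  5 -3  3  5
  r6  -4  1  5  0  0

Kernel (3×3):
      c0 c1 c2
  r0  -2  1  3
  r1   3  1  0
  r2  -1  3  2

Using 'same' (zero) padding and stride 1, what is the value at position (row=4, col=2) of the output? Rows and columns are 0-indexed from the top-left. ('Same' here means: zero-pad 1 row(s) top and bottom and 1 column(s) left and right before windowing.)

The receptive field on the zero-padded input at this output position is [5 3 5 / 1 4 -2 / 5 -3 3]. Elementwise product with the kernel and sum: 5·-2 + 3·1 + 5·3 + 1·3 + 4·1 + 5·-1 + -3·3 + 3·2.

7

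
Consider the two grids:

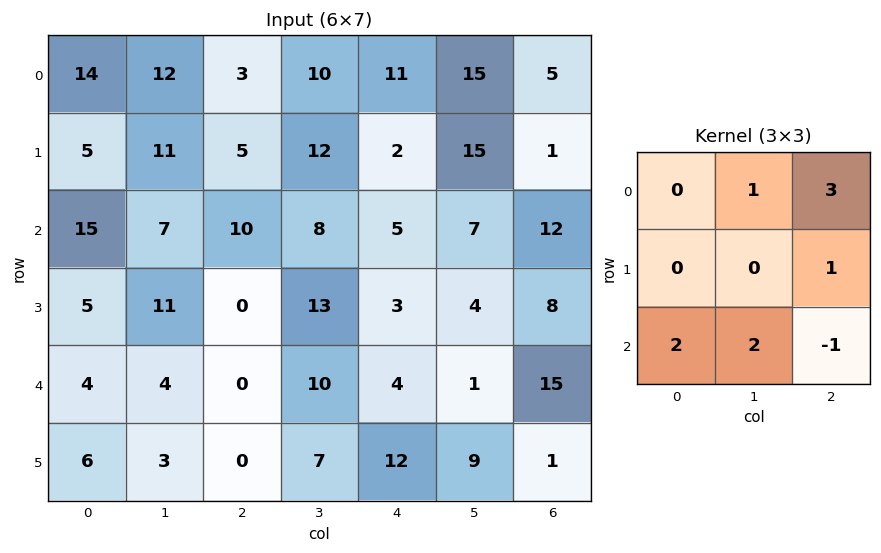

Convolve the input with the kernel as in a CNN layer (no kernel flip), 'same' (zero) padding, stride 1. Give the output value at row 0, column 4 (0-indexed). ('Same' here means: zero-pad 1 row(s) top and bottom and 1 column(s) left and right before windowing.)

28

The receptive field on the zero-padded input at this output position is [0 0 0 / 10 11 15 / 12 2 15]. Elementwise product with the kernel and sum: 0·1 + 0·3 + 15·1 + 12·2 + 2·2 + 15·-1.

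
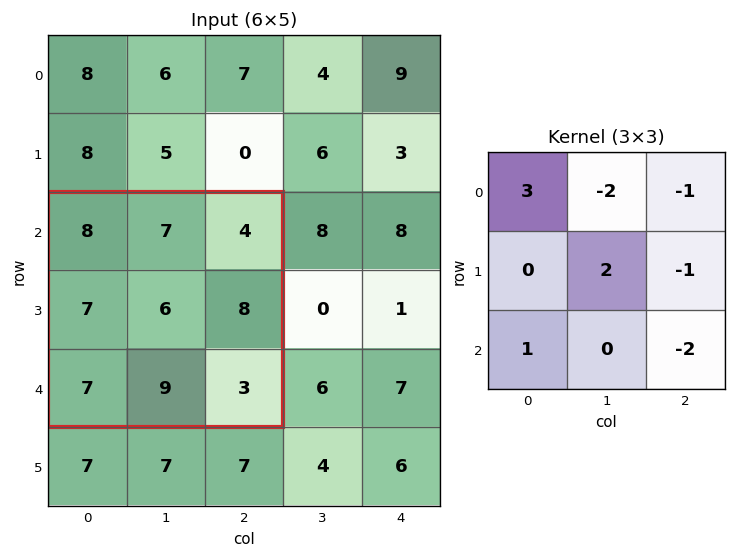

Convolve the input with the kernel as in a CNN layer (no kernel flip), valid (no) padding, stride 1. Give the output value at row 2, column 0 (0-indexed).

The receptive field on the input at this output position is [8 7 4 / 7 6 8 / 7 9 3]. Elementwise product with the kernel and sum: 8·3 + 7·-2 + 4·-1 + 6·2 + 8·-1 + 7·1 + 3·-2.

11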